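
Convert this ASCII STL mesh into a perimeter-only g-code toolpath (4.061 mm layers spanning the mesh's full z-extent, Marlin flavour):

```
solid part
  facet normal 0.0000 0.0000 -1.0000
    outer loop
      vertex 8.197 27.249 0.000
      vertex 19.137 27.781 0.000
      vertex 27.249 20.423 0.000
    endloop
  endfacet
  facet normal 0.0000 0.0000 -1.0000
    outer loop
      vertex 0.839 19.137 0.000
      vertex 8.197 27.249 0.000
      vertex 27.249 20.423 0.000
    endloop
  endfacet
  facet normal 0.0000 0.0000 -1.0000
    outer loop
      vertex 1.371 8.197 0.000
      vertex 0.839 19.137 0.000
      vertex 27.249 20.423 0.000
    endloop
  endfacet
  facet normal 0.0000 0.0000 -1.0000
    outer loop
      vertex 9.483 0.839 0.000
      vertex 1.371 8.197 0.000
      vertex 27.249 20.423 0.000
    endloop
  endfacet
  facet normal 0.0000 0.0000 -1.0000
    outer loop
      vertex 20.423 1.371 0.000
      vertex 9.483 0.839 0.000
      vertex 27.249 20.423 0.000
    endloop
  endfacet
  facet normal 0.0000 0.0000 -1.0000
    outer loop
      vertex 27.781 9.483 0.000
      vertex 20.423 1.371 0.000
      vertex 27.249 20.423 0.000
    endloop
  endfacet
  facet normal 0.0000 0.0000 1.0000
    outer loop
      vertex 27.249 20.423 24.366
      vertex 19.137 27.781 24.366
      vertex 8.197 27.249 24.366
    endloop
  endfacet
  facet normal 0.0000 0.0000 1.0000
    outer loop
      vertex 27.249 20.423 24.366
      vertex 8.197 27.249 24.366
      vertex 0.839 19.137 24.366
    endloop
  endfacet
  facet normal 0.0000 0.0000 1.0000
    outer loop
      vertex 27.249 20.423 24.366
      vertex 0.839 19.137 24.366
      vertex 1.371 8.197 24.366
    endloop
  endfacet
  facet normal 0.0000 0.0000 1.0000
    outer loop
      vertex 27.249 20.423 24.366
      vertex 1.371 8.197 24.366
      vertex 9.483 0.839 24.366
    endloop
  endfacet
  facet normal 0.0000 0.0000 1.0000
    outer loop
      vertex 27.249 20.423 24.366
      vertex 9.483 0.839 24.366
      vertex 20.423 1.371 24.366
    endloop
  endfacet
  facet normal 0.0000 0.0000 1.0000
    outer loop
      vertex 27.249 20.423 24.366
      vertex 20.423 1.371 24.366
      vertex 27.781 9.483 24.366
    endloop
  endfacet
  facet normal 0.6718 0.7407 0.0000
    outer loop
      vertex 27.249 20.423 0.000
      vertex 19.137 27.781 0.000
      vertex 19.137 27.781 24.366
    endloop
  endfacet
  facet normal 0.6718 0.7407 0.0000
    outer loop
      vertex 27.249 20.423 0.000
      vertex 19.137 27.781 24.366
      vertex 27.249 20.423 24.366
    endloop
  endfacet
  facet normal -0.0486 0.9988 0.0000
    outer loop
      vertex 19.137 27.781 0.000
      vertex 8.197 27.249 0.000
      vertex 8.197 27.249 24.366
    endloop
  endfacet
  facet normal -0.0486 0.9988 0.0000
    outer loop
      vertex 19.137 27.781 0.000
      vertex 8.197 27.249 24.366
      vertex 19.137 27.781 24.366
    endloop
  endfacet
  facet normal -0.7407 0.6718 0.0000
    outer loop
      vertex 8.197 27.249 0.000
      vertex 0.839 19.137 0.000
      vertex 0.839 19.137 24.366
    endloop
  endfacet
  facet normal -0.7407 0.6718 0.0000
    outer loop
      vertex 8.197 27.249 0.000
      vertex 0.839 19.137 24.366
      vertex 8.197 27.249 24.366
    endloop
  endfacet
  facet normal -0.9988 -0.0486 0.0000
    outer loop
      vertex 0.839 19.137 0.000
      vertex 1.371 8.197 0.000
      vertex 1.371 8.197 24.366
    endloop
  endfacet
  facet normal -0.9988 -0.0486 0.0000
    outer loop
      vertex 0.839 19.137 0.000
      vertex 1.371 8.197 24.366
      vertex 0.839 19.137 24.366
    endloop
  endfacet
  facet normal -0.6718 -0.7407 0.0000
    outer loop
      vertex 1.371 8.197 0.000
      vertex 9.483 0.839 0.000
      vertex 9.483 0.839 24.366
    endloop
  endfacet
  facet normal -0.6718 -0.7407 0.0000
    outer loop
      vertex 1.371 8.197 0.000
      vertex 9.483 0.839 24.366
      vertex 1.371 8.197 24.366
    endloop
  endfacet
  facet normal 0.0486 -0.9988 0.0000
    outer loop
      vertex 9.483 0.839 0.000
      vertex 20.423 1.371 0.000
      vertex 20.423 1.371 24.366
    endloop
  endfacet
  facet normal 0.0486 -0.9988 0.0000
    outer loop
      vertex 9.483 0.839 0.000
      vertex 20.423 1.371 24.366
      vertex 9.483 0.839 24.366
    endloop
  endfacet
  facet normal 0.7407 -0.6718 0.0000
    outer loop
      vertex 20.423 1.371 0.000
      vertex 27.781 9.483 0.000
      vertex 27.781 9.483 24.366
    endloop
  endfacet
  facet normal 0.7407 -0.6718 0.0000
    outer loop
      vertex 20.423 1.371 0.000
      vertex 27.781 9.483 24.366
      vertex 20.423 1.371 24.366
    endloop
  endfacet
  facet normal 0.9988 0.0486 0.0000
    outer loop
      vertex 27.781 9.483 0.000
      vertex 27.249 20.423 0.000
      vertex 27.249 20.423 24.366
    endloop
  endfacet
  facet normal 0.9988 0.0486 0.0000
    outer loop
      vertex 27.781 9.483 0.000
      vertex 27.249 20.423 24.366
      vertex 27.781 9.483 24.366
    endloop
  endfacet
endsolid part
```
; perimeter-only toolpath
G21 ; units = mm
G90 ; absolute positioning
G28 ; home
; layer 1
G0 Z4.061
G0 X27.249 Y20.423
G1 X19.137 Y27.781
G1 X8.197 Y27.249
G1 X0.839 Y19.137
G1 X1.371 Y8.197
G1 X9.483 Y0.839
G1 X20.423 Y1.371
G1 X27.781 Y9.483
G1 X27.249 Y20.423
; layer 2
G0 Z8.122
G0 X27.249 Y20.423
G1 X19.137 Y27.781
G1 X8.197 Y27.249
G1 X0.839 Y19.137
G1 X1.371 Y8.197
G1 X9.483 Y0.839
G1 X20.423 Y1.371
G1 X27.781 Y9.483
G1 X27.249 Y20.423
; layer 3
G0 Z12.183
G0 X27.249 Y20.423
G1 X19.137 Y27.781
G1 X8.197 Y27.249
G1 X0.839 Y19.137
G1 X1.371 Y8.197
G1 X9.483 Y0.839
G1 X20.423 Y1.371
G1 X27.781 Y9.483
G1 X27.249 Y20.423
; layer 4
G0 Z16.244
G0 X27.249 Y20.423
G1 X19.137 Y27.781
G1 X8.197 Y27.249
G1 X0.839 Y19.137
G1 X1.371 Y8.197
G1 X9.483 Y0.839
G1 X20.423 Y1.371
G1 X27.781 Y9.483
G1 X27.249 Y20.423
; layer 5
G0 Z20.305
G0 X27.249 Y20.423
G1 X19.137 Y27.781
G1 X8.197 Y27.249
G1 X0.839 Y19.137
G1 X1.371 Y8.197
G1 X9.483 Y0.839
G1 X20.423 Y1.371
G1 X27.781 Y9.483
G1 X27.249 Y20.423
; layer 6
G0 Z24.366
G0 X27.249 Y20.423
G1 X19.137 Y27.781
G1 X8.197 Y27.249
G1 X0.839 Y19.137
G1 X1.371 Y8.197
G1 X9.483 Y0.839
G1 X20.423 Y1.371
G1 X27.781 Y9.483
G1 X27.249 Y20.423
M2 ; end

The solid is a regular 8-sided prism (a cylinder approximated with 8 flat sides), circumscribed radius ≈ 14.3 mm, height ≈ 24.4 mm. Slicing at Δz = 4.061 mm — 6 equal slices spanning the solid's height, so layer i sits at z = i·h/6 — gives 6 non-empty perimeters. Each is a 8-segment closed polygon; G0 lifts to the layer z and rapids to the start vertex, then G1 traces the edges.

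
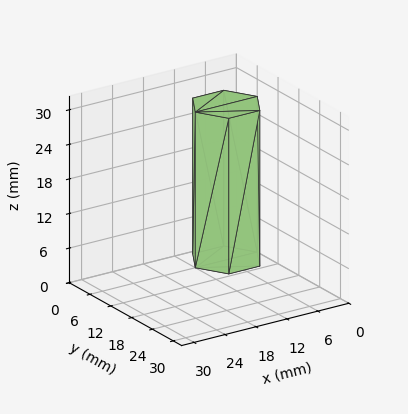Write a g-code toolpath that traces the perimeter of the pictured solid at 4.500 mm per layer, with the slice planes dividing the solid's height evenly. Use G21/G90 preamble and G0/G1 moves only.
Reading the render: the shape is a regular 6-sided prism (a cylinder approximated with 6 flat sides), circumscribed radius ≈ 6 mm, height ≈ 27 mm (dimensions read to the nearest mm from the axis ticks). For the g-code, the solid's height is divided into equal slices at the stated Δz and each level perimeter traced with G1 moves after a G0 lift.

; perimeter-only toolpath
G21 ; units = mm
G90 ; absolute positioning
G28 ; home
; layer 1
G0 Z4.500
G0 X12.000 Y6.000
G1 X9.000 Y11.196
G1 X3.000 Y11.196
G1 X0.000 Y6.000
G1 X3.000 Y0.804
G1 X9.000 Y0.804
G1 X12.000 Y6.000
; layer 2
G0 Z9.000
G0 X12.000 Y6.000
G1 X9.000 Y11.196
G1 X3.000 Y11.196
G1 X0.000 Y6.000
G1 X3.000 Y0.804
G1 X9.000 Y0.804
G1 X12.000 Y6.000
; layer 3
G0 Z13.500
G0 X12.000 Y6.000
G1 X9.000 Y11.196
G1 X3.000 Y11.196
G1 X0.000 Y6.000
G1 X3.000 Y0.804
G1 X9.000 Y0.804
G1 X12.000 Y6.000
; layer 4
G0 Z18.000
G0 X12.000 Y6.000
G1 X9.000 Y11.196
G1 X3.000 Y11.196
G1 X0.000 Y6.000
G1 X3.000 Y0.804
G1 X9.000 Y0.804
G1 X12.000 Y6.000
; layer 5
G0 Z22.500
G0 X12.000 Y6.000
G1 X9.000 Y11.196
G1 X3.000 Y11.196
G1 X0.000 Y6.000
G1 X3.000 Y0.804
G1 X9.000 Y0.804
G1 X12.000 Y6.000
; layer 6
G0 Z27.000
G0 X12.000 Y6.000
G1 X9.000 Y11.196
G1 X3.000 Y11.196
G1 X0.000 Y6.000
G1 X3.000 Y0.804
G1 X9.000 Y0.804
G1 X12.000 Y6.000
M2 ; end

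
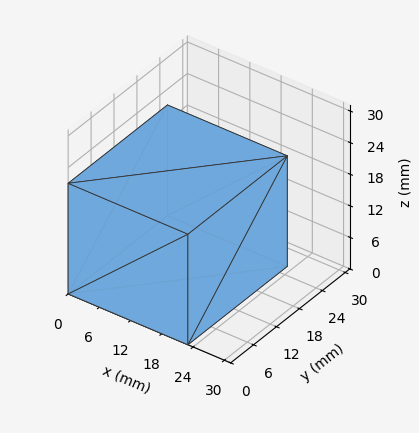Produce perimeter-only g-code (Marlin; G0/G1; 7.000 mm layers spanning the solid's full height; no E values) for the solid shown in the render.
Reading the render: the shape is a rectangular box, roughly 23 × 26 mm footprint and 21 mm tall (dimensions read to the nearest mm from the axis ticks). For the g-code, the solid's height is divided into equal slices at the stated Δz and each level perimeter traced with G1 moves after a G0 lift.

; perimeter-only toolpath
G21 ; units = mm
G90 ; absolute positioning
G28 ; home
; layer 1
G0 Z7.000
G0 X0.000 Y0.000
G1 X23.000 Y0.000
G1 X23.000 Y26.000
G1 X0.000 Y26.000
G1 X0.000 Y0.000
; layer 2
G0 Z14.000
G0 X0.000 Y0.000
G1 X23.000 Y0.000
G1 X23.000 Y26.000
G1 X0.000 Y26.000
G1 X0.000 Y0.000
; layer 3
G0 Z21.000
G0 X0.000 Y0.000
G1 X23.000 Y0.000
G1 X23.000 Y26.000
G1 X0.000 Y26.000
G1 X0.000 Y0.000
M2 ; end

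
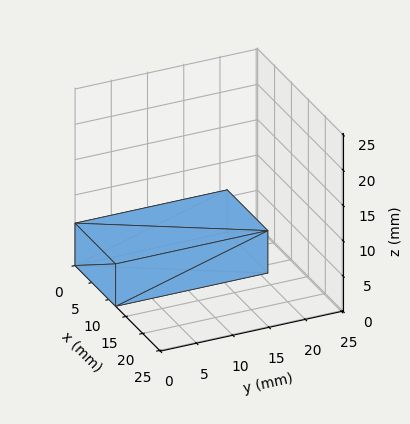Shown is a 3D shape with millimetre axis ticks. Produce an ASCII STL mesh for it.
Reading the render: the shape is a rectangular box, roughly 12 × 21 mm footprint and 6 mm tall (dimensions read to the nearest mm from the axis ticks). For the STL, each face is triangulated and given an outward normal.

solid part
  facet normal 0.0000 0.0000 -1.0000
    outer loop
      vertex 12.0 21.0 0.0
      vertex 12.0 0.0 0.0
      vertex 0.0 0.0 0.0
    endloop
  endfacet
  facet normal 0.0000 0.0000 -1.0000
    outer loop
      vertex 0.0 21.0 0.0
      vertex 12.0 21.0 0.0
      vertex 0.0 0.0 0.0
    endloop
  endfacet
  facet normal 0.0000 0.0000 1.0000
    outer loop
      vertex 0.0 0.0 6.0
      vertex 12.0 0.0 6.0
      vertex 12.0 21.0 6.0
    endloop
  endfacet
  facet normal 0.0000 0.0000 1.0000
    outer loop
      vertex 0.0 0.0 6.0
      vertex 12.0 21.0 6.0
      vertex 0.0 21.0 6.0
    endloop
  endfacet
  facet normal 0.0000 -1.0000 0.0000
    outer loop
      vertex 0.0 0.0 0.0
      vertex 12.0 0.0 0.0
      vertex 12.0 0.0 6.0
    endloop
  endfacet
  facet normal 0.0000 -1.0000 0.0000
    outer loop
      vertex 0.0 0.0 0.0
      vertex 12.0 0.0 6.0
      vertex 0.0 0.0 6.0
    endloop
  endfacet
  facet normal 0.0000 1.0000 0.0000
    outer loop
      vertex 12.0 21.0 6.0
      vertex 12.0 21.0 0.0
      vertex 0.0 21.0 0.0
    endloop
  endfacet
  facet normal 0.0000 1.0000 0.0000
    outer loop
      vertex 0.0 21.0 6.0
      vertex 12.0 21.0 6.0
      vertex 0.0 21.0 0.0
    endloop
  endfacet
  facet normal -1.0000 0.0000 0.0000
    outer loop
      vertex 0.0 21.0 6.0
      vertex 0.0 21.0 0.0
      vertex 0.0 0.0 0.0
    endloop
  endfacet
  facet normal -1.0000 0.0000 0.0000
    outer loop
      vertex 0.0 0.0 6.0
      vertex 0.0 21.0 6.0
      vertex 0.0 0.0 0.0
    endloop
  endfacet
  facet normal 1.0000 0.0000 0.0000
    outer loop
      vertex 12.0 0.0 0.0
      vertex 12.0 21.0 0.0
      vertex 12.0 21.0 6.0
    endloop
  endfacet
  facet normal 1.0000 0.0000 0.0000
    outer loop
      vertex 12.0 0.0 0.0
      vertex 12.0 21.0 6.0
      vertex 12.0 0.0 6.0
    endloop
  endfacet
endsolid part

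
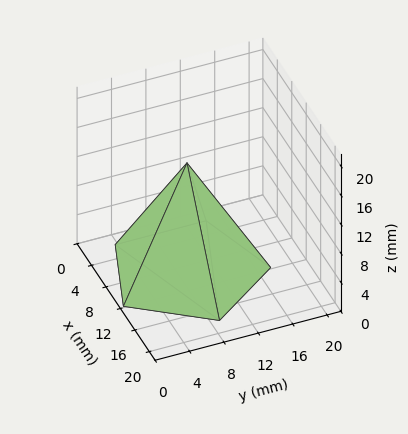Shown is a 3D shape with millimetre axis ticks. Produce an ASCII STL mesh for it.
Reading the render: the shape is a regular 5-sided pyramid, base circumscribed radius ≈ 9 mm, apex at z ≈ 15 mm (dimensions read to the nearest mm from the axis ticks). For the STL, each face is triangulated and given an outward normal.

solid part
  facet normal 0.0000 0.0000 -1.0000
    outer loop
      vertex 1.72 14.29 0.00
      vertex 11.78 17.56 0.00
      vertex 18.00 9.00 0.00
    endloop
  endfacet
  facet normal 0.0000 0.0000 -1.0000
    outer loop
      vertex 1.72 3.71 0.00
      vertex 1.72 14.29 0.00
      vertex 18.00 9.00 0.00
    endloop
  endfacet
  facet normal 0.0000 0.0000 -1.0000
    outer loop
      vertex 11.78 0.44 0.00
      vertex 1.72 3.71 0.00
      vertex 18.00 9.00 0.00
    endloop
  endfacet
  facet normal 0.7278 0.5288 0.4367
    outer loop
      vertex 18.00 9.00 0.00
      vertex 11.78 17.56 0.00
      vertex 9.00 9.00 15.00
    endloop
  endfacet
  facet normal -0.2781 0.8555 0.4367
    outer loop
      vertex 11.78 17.56 0.00
      vertex 1.72 14.29 0.00
      vertex 9.00 9.00 15.00
    endloop
  endfacet
  facet normal -0.8996 0.0000 0.4366
    outer loop
      vertex 1.72 14.29 0.00
      vertex 1.72 3.71 0.00
      vertex 9.00 9.00 15.00
    endloop
  endfacet
  facet normal -0.2781 -0.8555 0.4367
    outer loop
      vertex 1.72 3.71 0.00
      vertex 11.78 0.44 0.00
      vertex 9.00 9.00 15.00
    endloop
  endfacet
  facet normal 0.7278 -0.5288 0.4367
    outer loop
      vertex 11.78 0.44 0.00
      vertex 18.00 9.00 0.00
      vertex 9.00 9.00 15.00
    endloop
  endfacet
endsolid part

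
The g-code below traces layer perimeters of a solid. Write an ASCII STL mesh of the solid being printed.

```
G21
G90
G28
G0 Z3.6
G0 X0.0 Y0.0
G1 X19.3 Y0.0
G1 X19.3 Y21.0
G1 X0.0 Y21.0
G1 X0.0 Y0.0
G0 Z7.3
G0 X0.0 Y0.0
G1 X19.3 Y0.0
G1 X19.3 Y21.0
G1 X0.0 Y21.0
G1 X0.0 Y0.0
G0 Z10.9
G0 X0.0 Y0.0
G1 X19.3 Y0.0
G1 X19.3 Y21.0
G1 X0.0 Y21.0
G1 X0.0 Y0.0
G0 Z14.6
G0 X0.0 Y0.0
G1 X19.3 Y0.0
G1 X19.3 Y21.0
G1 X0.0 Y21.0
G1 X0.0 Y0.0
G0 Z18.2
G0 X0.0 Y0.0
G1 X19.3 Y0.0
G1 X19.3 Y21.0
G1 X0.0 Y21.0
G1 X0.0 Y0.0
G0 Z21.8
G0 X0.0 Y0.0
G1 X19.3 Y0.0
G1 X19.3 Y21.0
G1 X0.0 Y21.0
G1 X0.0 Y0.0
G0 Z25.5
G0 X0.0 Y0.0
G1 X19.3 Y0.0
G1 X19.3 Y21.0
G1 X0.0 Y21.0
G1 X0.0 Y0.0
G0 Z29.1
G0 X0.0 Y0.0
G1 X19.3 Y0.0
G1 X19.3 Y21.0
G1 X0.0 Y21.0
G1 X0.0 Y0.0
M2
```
solid part
  facet normal 0.0000 0.0000 -1.0000
    outer loop
      vertex 19.3 21.0 0.0
      vertex 19.3 0.0 0.0
      vertex 0.0 0.0 0.0
    endloop
  endfacet
  facet normal 0.0000 0.0000 -1.0000
    outer loop
      vertex 0.0 21.0 0.0
      vertex 19.3 21.0 0.0
      vertex 0.0 0.0 0.0
    endloop
  endfacet
  facet normal 0.0000 0.0000 1.0000
    outer loop
      vertex 0.0 0.0 29.1
      vertex 19.3 0.0 29.1
      vertex 19.3 21.0 29.1
    endloop
  endfacet
  facet normal 0.0000 0.0000 1.0000
    outer loop
      vertex 0.0 0.0 29.1
      vertex 19.3 21.0 29.1
      vertex 0.0 21.0 29.1
    endloop
  endfacet
  facet normal 0.0000 -1.0000 0.0000
    outer loop
      vertex 0.0 0.0 0.0
      vertex 19.3 0.0 0.0
      vertex 19.3 0.0 29.1
    endloop
  endfacet
  facet normal 0.0000 -1.0000 0.0000
    outer loop
      vertex 0.0 0.0 0.0
      vertex 19.3 0.0 29.1
      vertex 0.0 0.0 29.1
    endloop
  endfacet
  facet normal 0.0000 1.0000 0.0000
    outer loop
      vertex 19.3 21.0 29.1
      vertex 19.3 21.0 0.0
      vertex 0.0 21.0 0.0
    endloop
  endfacet
  facet normal 0.0000 1.0000 0.0000
    outer loop
      vertex 0.0 21.0 29.1
      vertex 19.3 21.0 29.1
      vertex 0.0 21.0 0.0
    endloop
  endfacet
  facet normal -1.0000 0.0000 0.0000
    outer loop
      vertex 0.0 21.0 29.1
      vertex 0.0 21.0 0.0
      vertex 0.0 0.0 0.0
    endloop
  endfacet
  facet normal -1.0000 0.0000 0.0000
    outer loop
      vertex 0.0 0.0 29.1
      vertex 0.0 21.0 29.1
      vertex 0.0 0.0 0.0
    endloop
  endfacet
  facet normal 1.0000 0.0000 0.0000
    outer loop
      vertex 19.3 0.0 0.0
      vertex 19.3 21.0 0.0
      vertex 19.3 21.0 29.1
    endloop
  endfacet
  facet normal 1.0000 0.0000 0.0000
    outer loop
      vertex 19.3 0.0 0.0
      vertex 19.3 21.0 29.1
      vertex 19.3 0.0 29.1
    endloop
  endfacet
endsolid part

The G0 Z moves step by Δz≈3.6 mm. Every layer's G1 loop is the same polygon, so the solid is a straight extrusion of it from z=0 to z≈29.1. Closing with flat bottom and top caps and triangulating gives 12 facets — a rectangular box, roughly 19.3 × 21 mm footprint and 29.1 mm tall.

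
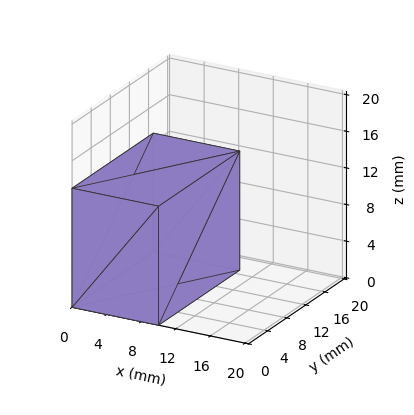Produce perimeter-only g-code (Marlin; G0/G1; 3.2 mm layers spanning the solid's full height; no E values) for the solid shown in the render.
Reading the render: the shape is a rectangular box, roughly 10 × 17 mm footprint and 13 mm tall (dimensions read to the nearest mm from the axis ticks). For the g-code, the solid's height is divided into equal slices at the stated Δz and each level perimeter traced with G1 moves after a G0 lift.

; perimeter-only toolpath
G21 ; units = mm
G90 ; absolute positioning
G28 ; home
; layer 1
G0 Z3.2
G0 X0.0 Y0.0
G1 X10.0 Y0.0
G1 X10.0 Y17.0
G1 X0.0 Y17.0
G1 X0.0 Y0.0
; layer 2
G0 Z6.5
G0 X0.0 Y0.0
G1 X10.0 Y0.0
G1 X10.0 Y17.0
G1 X0.0 Y17.0
G1 X0.0 Y0.0
; layer 3
G0 Z9.8
G0 X0.0 Y0.0
G1 X10.0 Y0.0
G1 X10.0 Y17.0
G1 X0.0 Y17.0
G1 X0.0 Y0.0
; layer 4
G0 Z13.0
G0 X0.0 Y0.0
G1 X10.0 Y0.0
G1 X10.0 Y17.0
G1 X0.0 Y17.0
G1 X0.0 Y0.0
M2 ; end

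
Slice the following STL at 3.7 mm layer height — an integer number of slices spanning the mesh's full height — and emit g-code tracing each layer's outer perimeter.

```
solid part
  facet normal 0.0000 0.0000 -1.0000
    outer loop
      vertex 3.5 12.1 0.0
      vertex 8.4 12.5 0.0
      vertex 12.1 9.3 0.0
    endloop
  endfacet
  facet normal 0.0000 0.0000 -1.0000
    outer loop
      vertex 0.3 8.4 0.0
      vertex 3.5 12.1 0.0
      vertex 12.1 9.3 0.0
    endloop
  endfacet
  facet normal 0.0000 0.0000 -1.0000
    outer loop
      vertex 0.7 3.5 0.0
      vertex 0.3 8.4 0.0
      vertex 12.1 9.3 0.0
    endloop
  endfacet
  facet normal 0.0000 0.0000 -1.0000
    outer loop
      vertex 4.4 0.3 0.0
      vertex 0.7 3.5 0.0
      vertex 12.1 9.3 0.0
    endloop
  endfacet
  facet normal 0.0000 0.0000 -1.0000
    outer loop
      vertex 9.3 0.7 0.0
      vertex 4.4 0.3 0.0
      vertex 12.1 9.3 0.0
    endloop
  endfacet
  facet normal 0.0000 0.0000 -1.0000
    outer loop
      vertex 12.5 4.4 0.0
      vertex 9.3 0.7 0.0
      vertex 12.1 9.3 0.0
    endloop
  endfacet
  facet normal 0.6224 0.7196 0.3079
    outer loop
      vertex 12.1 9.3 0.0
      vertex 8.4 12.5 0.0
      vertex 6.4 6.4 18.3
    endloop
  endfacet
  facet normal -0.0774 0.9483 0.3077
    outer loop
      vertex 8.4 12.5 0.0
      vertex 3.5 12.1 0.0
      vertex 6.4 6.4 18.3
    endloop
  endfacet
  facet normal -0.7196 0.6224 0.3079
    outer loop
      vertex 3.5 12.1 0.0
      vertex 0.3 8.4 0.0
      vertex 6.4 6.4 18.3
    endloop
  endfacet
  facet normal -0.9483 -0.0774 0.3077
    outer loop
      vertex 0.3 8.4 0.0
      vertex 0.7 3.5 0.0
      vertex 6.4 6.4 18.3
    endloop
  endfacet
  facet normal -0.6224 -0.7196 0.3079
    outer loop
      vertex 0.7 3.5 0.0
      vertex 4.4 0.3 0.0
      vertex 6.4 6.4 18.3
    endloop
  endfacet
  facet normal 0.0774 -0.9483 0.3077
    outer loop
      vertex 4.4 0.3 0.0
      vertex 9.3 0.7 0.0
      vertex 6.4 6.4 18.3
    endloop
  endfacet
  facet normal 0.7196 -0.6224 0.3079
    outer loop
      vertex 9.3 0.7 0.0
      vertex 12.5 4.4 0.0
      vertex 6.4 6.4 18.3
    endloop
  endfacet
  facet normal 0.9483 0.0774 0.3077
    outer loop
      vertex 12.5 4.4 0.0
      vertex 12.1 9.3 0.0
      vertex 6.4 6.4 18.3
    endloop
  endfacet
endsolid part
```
; perimeter-only toolpath
G21 ; units = mm
G90 ; absolute positioning
G28 ; home
; layer 1
G0 Z3.7
G0 X11.0 Y8.7
G1 X8.0 Y11.3
G1 X4.1 Y11.0
G1 X1.5 Y8.0
G1 X1.8 Y4.1
G1 X4.8 Y1.5
G1 X8.7 Y1.8
G1 X11.3 Y4.8
G1 X11.0 Y8.7
; layer 2
G0 Z7.3
G0 X9.8 Y8.1
G1 X7.6 Y10.1
G1 X4.7 Y9.8
G1 X2.7 Y7.6
G1 X3.0 Y4.7
G1 X5.2 Y2.7
G1 X8.1 Y3.0
G1 X10.1 Y5.2
G1 X9.8 Y8.1
; layer 3
G0 Z11.0
G0 X8.7 Y7.6
G1 X7.2 Y8.8
G1 X5.2 Y8.7
G1 X4.0 Y7.2
G1 X4.1 Y5.2
G1 X5.6 Y4.0
G1 X7.6 Y4.1
G1 X8.8 Y5.6
G1 X8.7 Y7.6
; layer 4
G0 Z14.6
G0 X7.5 Y7.0
G1 X6.8 Y7.6
G1 X5.8 Y7.5
G1 X5.2 Y6.8
G1 X5.3 Y5.8
G1 X6.0 Y5.2
G1 X7.0 Y5.3
G1 X7.6 Y6.0
G1 X7.5 Y7.0
M2 ; end

The solid is a regular 8-sided pyramid, base circumscribed radius ≈ 6.4 mm, apex at z ≈ 18.3 mm. Slicing at Δz = 3.7 mm — 5 equal slices spanning the solid's height, so layer i sits at z = i·h/5 — gives 4 non-empty perimeters. Each is a 8-segment closed polygon; G0 lifts to the layer z and rapids to the start vertex, then G1 traces the edges. The cross-section shrinks linearly with z (the slice at the apex is degenerate and omitted).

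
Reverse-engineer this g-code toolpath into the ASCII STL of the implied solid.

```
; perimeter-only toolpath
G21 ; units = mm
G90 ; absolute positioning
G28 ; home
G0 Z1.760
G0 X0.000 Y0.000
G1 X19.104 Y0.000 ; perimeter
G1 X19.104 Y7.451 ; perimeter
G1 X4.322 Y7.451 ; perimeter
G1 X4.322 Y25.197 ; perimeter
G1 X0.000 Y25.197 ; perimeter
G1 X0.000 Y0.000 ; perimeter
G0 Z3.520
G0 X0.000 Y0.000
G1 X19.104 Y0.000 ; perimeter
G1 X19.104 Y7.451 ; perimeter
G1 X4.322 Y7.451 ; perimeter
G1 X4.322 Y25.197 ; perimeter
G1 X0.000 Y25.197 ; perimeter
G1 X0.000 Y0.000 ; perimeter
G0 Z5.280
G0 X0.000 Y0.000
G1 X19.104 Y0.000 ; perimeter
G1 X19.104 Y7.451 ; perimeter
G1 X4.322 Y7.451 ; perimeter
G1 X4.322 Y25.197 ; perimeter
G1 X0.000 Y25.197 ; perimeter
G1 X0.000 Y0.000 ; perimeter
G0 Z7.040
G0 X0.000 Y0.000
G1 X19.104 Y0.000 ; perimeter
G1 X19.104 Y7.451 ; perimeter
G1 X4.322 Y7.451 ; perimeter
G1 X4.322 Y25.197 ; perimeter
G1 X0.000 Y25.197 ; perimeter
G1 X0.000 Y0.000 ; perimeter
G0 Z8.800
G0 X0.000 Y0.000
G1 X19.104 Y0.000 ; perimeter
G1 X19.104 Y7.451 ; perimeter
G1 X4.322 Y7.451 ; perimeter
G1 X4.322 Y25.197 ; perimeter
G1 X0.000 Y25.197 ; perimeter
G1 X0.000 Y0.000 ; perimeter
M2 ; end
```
solid part
  facet normal 0.0000 0.0000 -1.0000
    outer loop
      vertex 19.104 7.451 0.000
      vertex 19.104 0.000 0.000
      vertex 0.000 0.000 0.000
    endloop
  endfacet
  facet normal 0.0000 0.0000 -1.0000
    outer loop
      vertex 4.322 7.451 0.000
      vertex 19.104 7.451 0.000
      vertex 0.000 0.000 0.000
    endloop
  endfacet
  facet normal 0.0000 0.0000 -1.0000
    outer loop
      vertex 4.322 25.197 0.000
      vertex 4.322 7.451 0.000
      vertex 0.000 0.000 0.000
    endloop
  endfacet
  facet normal 0.0000 0.0000 -1.0000
    outer loop
      vertex 0.000 25.197 0.000
      vertex 4.322 25.197 0.000
      vertex 0.000 0.000 0.000
    endloop
  endfacet
  facet normal 0.0000 0.0000 1.0000
    outer loop
      vertex 0.000 0.000 8.800
      vertex 19.104 0.000 8.800
      vertex 19.104 7.451 8.800
    endloop
  endfacet
  facet normal 0.0000 0.0000 1.0000
    outer loop
      vertex 0.000 0.000 8.800
      vertex 19.104 7.451 8.800
      vertex 4.322 7.451 8.800
    endloop
  endfacet
  facet normal 0.0000 0.0000 1.0000
    outer loop
      vertex 0.000 0.000 8.800
      vertex 4.322 7.451 8.800
      vertex 4.322 25.197 8.800
    endloop
  endfacet
  facet normal 0.0000 0.0000 1.0000
    outer loop
      vertex 0.000 0.000 8.800
      vertex 4.322 25.197 8.800
      vertex 0.000 25.197 8.800
    endloop
  endfacet
  facet normal 0.0000 -1.0000 0.0000
    outer loop
      vertex 0.000 0.000 0.000
      vertex 19.104 0.000 0.000
      vertex 19.104 0.000 8.800
    endloop
  endfacet
  facet normal 0.0000 -1.0000 0.0000
    outer loop
      vertex 0.000 0.000 0.000
      vertex 19.104 0.000 8.800
      vertex 0.000 0.000 8.800
    endloop
  endfacet
  facet normal 1.0000 0.0000 0.0000
    outer loop
      vertex 19.104 0.000 0.000
      vertex 19.104 7.451 0.000
      vertex 19.104 7.451 8.800
    endloop
  endfacet
  facet normal 1.0000 0.0000 0.0000
    outer loop
      vertex 19.104 0.000 0.000
      vertex 19.104 7.451 8.800
      vertex 19.104 0.000 8.800
    endloop
  endfacet
  facet normal 0.0000 1.0000 0.0000
    outer loop
      vertex 19.104 7.451 0.000
      vertex 4.322 7.451 0.000
      vertex 4.322 7.451 8.800
    endloop
  endfacet
  facet normal 0.0000 1.0000 0.0000
    outer loop
      vertex 19.104 7.451 0.000
      vertex 4.322 7.451 8.800
      vertex 19.104 7.451 8.800
    endloop
  endfacet
  facet normal 1.0000 0.0000 0.0000
    outer loop
      vertex 4.322 7.451 0.000
      vertex 4.322 25.197 0.000
      vertex 4.322 25.197 8.800
    endloop
  endfacet
  facet normal 1.0000 0.0000 0.0000
    outer loop
      vertex 4.322 7.451 0.000
      vertex 4.322 25.197 8.800
      vertex 4.322 7.451 8.800
    endloop
  endfacet
  facet normal 0.0000 1.0000 0.0000
    outer loop
      vertex 4.322 25.197 0.000
      vertex 0.000 25.197 0.000
      vertex 0.000 25.197 8.800
    endloop
  endfacet
  facet normal 0.0000 1.0000 0.0000
    outer loop
      vertex 4.322 25.197 0.000
      vertex 0.000 25.197 8.800
      vertex 4.322 25.197 8.800
    endloop
  endfacet
  facet normal -1.0000 0.0000 0.0000
    outer loop
      vertex 0.000 25.197 0.000
      vertex 0.000 0.000 0.000
      vertex 0.000 0.000 8.800
    endloop
  endfacet
  facet normal -1.0000 0.0000 0.0000
    outer loop
      vertex 0.000 25.197 0.000
      vertex 0.000 0.000 8.800
      vertex 0.000 25.197 8.800
    endloop
  endfacet
endsolid part

The G0 Z moves step by Δz≈1.760 mm. Every layer's G1 loop is the same polygon, so the solid is a straight extrusion of it from z=0 to z≈8.8. Closing with flat bottom and top caps and triangulating gives 20 facets — an L-shaped prism: outer 19.1 × 25.2 mm, arm thicknesses ≈ 7.45 mm (horizontal) and 4.32 mm (vertical), extruded 8.8 mm in z.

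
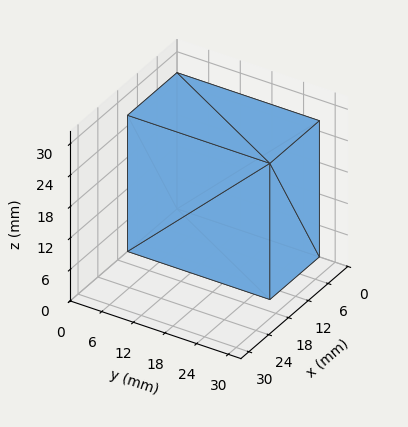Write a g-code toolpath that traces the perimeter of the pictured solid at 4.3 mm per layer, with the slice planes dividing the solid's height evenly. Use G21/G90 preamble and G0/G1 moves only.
Reading the render: the shape is a rectangular box, roughly 15 × 27 mm footprint and 26 mm tall (dimensions read to the nearest mm from the axis ticks). For the g-code, the solid's height is divided into equal slices at the stated Δz and each level perimeter traced with G1 moves after a G0 lift.

; perimeter-only toolpath
G21 ; units = mm
G90 ; absolute positioning
G28 ; home
; layer 1
G0 Z4.3
G0 X0.0 Y0.0
G1 X15.0 Y0.0
G1 X15.0 Y27.0
G1 X0.0 Y27.0
G1 X0.0 Y0.0
; layer 2
G0 Z8.7
G0 X0.0 Y0.0
G1 X15.0 Y0.0
G1 X15.0 Y27.0
G1 X0.0 Y27.0
G1 X0.0 Y0.0
; layer 3
G0 Z13.0
G0 X0.0 Y0.0
G1 X15.0 Y0.0
G1 X15.0 Y27.0
G1 X0.0 Y27.0
G1 X0.0 Y0.0
; layer 4
G0 Z17.3
G0 X0.0 Y0.0
G1 X15.0 Y0.0
G1 X15.0 Y27.0
G1 X0.0 Y27.0
G1 X0.0 Y0.0
; layer 5
G0 Z21.7
G0 X0.0 Y0.0
G1 X15.0 Y0.0
G1 X15.0 Y27.0
G1 X0.0 Y27.0
G1 X0.0 Y0.0
; layer 6
G0 Z26.0
G0 X0.0 Y0.0
G1 X15.0 Y0.0
G1 X15.0 Y27.0
G1 X0.0 Y27.0
G1 X0.0 Y0.0
M2 ; end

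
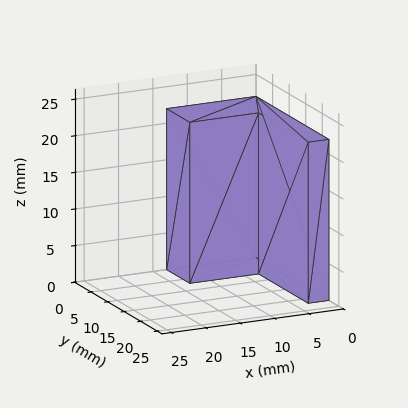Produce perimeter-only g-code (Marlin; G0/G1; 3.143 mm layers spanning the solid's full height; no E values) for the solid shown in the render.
Reading the render: the shape is an L-shaped prism: outer 13 × 22 mm, arm thicknesses ≈ 7 mm (horizontal) and 3 mm (vertical), extruded 22 mm in z (dimensions read to the nearest mm from the axis ticks). For the g-code, the solid's height is divided into equal slices at the stated Δz and each level perimeter traced with G1 moves after a G0 lift.

; perimeter-only toolpath
G21 ; units = mm
G90 ; absolute positioning
G28 ; home
; layer 1
G0 Z3.143
G0 X0.000 Y0.000
G1 X13.000 Y0.000
G1 X13.000 Y7.000
G1 X3.000 Y7.000
G1 X3.000 Y22.000
G1 X0.000 Y22.000
G1 X0.000 Y0.000
; layer 2
G0 Z6.286
G0 X0.000 Y0.000
G1 X13.000 Y0.000
G1 X13.000 Y7.000
G1 X3.000 Y7.000
G1 X3.000 Y22.000
G1 X0.000 Y22.000
G1 X0.000 Y0.000
; layer 3
G0 Z9.429
G0 X0.000 Y0.000
G1 X13.000 Y0.000
G1 X13.000 Y7.000
G1 X3.000 Y7.000
G1 X3.000 Y22.000
G1 X0.000 Y22.000
G1 X0.000 Y0.000
; layer 4
G0 Z12.571
G0 X0.000 Y0.000
G1 X13.000 Y0.000
G1 X13.000 Y7.000
G1 X3.000 Y7.000
G1 X3.000 Y22.000
G1 X0.000 Y22.000
G1 X0.000 Y0.000
; layer 5
G0 Z15.714
G0 X0.000 Y0.000
G1 X13.000 Y0.000
G1 X13.000 Y7.000
G1 X3.000 Y7.000
G1 X3.000 Y22.000
G1 X0.000 Y22.000
G1 X0.000 Y0.000
; layer 6
G0 Z18.857
G0 X0.000 Y0.000
G1 X13.000 Y0.000
G1 X13.000 Y7.000
G1 X3.000 Y7.000
G1 X3.000 Y22.000
G1 X0.000 Y22.000
G1 X0.000 Y0.000
; layer 7
G0 Z22.000
G0 X0.000 Y0.000
G1 X13.000 Y0.000
G1 X13.000 Y7.000
G1 X3.000 Y7.000
G1 X3.000 Y22.000
G1 X0.000 Y22.000
G1 X0.000 Y0.000
M2 ; end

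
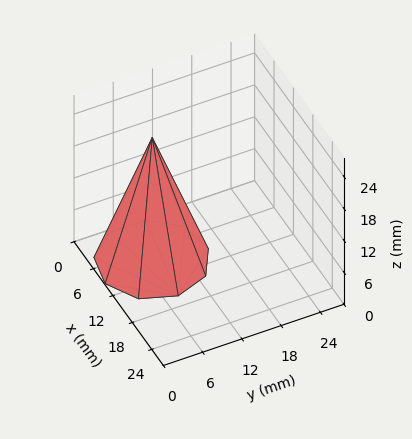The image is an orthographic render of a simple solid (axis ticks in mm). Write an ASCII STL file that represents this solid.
Reading the render: the shape is a regular 9-sided pyramid, base circumscribed radius ≈ 8 mm, apex at z ≈ 23 mm (dimensions read to the nearest mm from the axis ticks). For the STL, each face is triangulated and given an outward normal.

solid part
  facet normal 0.0000 0.0000 -1.0000
    outer loop
      vertex 9.39 15.88 0.00
      vertex 14.13 13.14 0.00
      vertex 16.00 8.00 0.00
    endloop
  endfacet
  facet normal 0.0000 0.0000 -1.0000
    outer loop
      vertex 4.00 14.93 0.00
      vertex 9.39 15.88 0.00
      vertex 16.00 8.00 0.00
    endloop
  endfacet
  facet normal 0.0000 0.0000 -1.0000
    outer loop
      vertex 0.48 10.74 0.00
      vertex 4.00 14.93 0.00
      vertex 16.00 8.00 0.00
    endloop
  endfacet
  facet normal 0.0000 0.0000 -1.0000
    outer loop
      vertex 0.48 5.26 0.00
      vertex 0.48 10.74 0.00
      vertex 16.00 8.00 0.00
    endloop
  endfacet
  facet normal 0.0000 0.0000 -1.0000
    outer loop
      vertex 4.00 1.07 0.00
      vertex 0.48 5.26 0.00
      vertex 16.00 8.00 0.00
    endloop
  endfacet
  facet normal 0.0000 0.0000 -1.0000
    outer loop
      vertex 9.39 0.12 0.00
      vertex 4.00 1.07 0.00
      vertex 16.00 8.00 0.00
    endloop
  endfacet
  facet normal 0.0000 0.0000 -1.0000
    outer loop
      vertex 14.13 2.86 0.00
      vertex 9.39 0.12 0.00
      vertex 16.00 8.00 0.00
    endloop
  endfacet
  facet normal 0.8932 0.3250 0.3107
    outer loop
      vertex 16.00 8.00 0.00
      vertex 14.13 13.14 0.00
      vertex 8.00 8.00 23.00
    endloop
  endfacet
  facet normal 0.4757 0.8229 0.3107
    outer loop
      vertex 14.13 13.14 0.00
      vertex 9.39 15.88 0.00
      vertex 8.00 8.00 23.00
    endloop
  endfacet
  facet normal -0.1650 0.9361 0.3107
    outer loop
      vertex 9.39 15.88 0.00
      vertex 4.00 14.93 0.00
      vertex 8.00 8.00 23.00
    endloop
  endfacet
  facet normal -0.7278 0.6114 0.3108
    outer loop
      vertex 4.00 14.93 0.00
      vertex 0.48 10.74 0.00
      vertex 8.00 8.00 23.00
    endloop
  endfacet
  facet normal -0.9505 0.0000 0.3108
    outer loop
      vertex 0.48 10.74 0.00
      vertex 0.48 5.26 0.00
      vertex 8.00 8.00 23.00
    endloop
  endfacet
  facet normal -0.7278 -0.6114 0.3108
    outer loop
      vertex 0.48 5.26 0.00
      vertex 4.00 1.07 0.00
      vertex 8.00 8.00 23.00
    endloop
  endfacet
  facet normal -0.1650 -0.9361 0.3107
    outer loop
      vertex 4.00 1.07 0.00
      vertex 9.39 0.12 0.00
      vertex 8.00 8.00 23.00
    endloop
  endfacet
  facet normal 0.4757 -0.8229 0.3107
    outer loop
      vertex 9.39 0.12 0.00
      vertex 14.13 2.86 0.00
      vertex 8.00 8.00 23.00
    endloop
  endfacet
  facet normal 0.8932 -0.3250 0.3107
    outer loop
      vertex 14.13 2.86 0.00
      vertex 16.00 8.00 0.00
      vertex 8.00 8.00 23.00
    endloop
  endfacet
endsolid part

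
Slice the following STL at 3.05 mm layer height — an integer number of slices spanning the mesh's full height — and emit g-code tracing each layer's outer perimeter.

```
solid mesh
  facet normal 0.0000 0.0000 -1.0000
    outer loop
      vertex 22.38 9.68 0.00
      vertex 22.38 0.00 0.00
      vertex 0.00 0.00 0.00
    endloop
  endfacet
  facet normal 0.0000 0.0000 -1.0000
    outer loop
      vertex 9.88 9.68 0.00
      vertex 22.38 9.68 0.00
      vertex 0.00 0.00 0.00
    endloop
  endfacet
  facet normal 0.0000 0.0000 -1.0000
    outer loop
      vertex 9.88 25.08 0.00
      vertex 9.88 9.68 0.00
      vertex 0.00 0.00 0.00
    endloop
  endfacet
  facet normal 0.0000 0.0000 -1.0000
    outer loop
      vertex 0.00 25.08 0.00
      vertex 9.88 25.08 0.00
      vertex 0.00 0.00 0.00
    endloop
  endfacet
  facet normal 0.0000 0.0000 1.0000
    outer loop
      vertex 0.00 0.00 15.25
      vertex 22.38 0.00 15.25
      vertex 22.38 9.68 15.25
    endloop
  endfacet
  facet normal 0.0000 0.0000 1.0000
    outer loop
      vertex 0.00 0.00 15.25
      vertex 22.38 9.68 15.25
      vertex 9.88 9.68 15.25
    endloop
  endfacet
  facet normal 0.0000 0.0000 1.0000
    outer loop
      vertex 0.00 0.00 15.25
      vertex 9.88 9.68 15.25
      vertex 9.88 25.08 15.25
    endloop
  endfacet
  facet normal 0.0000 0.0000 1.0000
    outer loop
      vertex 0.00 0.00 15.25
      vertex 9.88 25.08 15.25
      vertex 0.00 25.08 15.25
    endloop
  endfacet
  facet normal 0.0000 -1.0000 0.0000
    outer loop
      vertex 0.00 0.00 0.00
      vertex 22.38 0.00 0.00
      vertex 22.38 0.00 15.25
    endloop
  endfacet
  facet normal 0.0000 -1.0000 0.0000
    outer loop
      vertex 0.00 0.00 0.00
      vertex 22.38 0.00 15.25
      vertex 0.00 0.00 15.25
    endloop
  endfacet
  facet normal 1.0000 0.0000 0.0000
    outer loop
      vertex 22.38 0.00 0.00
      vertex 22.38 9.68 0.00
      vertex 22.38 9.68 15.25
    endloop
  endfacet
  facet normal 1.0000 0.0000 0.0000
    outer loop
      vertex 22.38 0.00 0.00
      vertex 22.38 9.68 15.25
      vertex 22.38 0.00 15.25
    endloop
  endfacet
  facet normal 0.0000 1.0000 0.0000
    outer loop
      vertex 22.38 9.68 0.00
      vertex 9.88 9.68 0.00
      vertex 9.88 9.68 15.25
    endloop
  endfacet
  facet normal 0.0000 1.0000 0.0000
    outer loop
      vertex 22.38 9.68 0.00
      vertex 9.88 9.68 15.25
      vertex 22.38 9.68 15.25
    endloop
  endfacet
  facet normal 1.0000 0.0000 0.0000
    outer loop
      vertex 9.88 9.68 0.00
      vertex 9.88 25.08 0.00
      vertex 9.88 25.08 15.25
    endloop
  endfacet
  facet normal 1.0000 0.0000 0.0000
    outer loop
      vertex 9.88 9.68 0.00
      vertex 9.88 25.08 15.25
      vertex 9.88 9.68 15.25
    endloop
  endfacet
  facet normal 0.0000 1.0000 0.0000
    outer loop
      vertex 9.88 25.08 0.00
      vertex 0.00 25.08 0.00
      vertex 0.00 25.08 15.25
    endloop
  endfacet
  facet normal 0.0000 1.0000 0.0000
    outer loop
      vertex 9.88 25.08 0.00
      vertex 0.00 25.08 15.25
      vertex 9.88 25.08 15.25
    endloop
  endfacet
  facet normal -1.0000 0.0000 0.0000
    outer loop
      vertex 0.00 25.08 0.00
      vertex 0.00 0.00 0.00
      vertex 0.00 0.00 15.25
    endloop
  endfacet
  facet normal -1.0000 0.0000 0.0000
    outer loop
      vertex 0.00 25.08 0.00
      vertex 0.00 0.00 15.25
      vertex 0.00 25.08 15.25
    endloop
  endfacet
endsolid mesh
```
; perimeter-only toolpath
G21 ; units = mm
G90 ; absolute positioning
G28 ; home
; layer 1
G0 Z3.05
G0 X0.00 Y0.00
G1 X22.38 Y0.00
G1 X22.38 Y9.68
G1 X9.88 Y9.68
G1 X9.88 Y25.08
G1 X0.00 Y25.08
G1 X0.00 Y0.00
; layer 2
G0 Z6.10
G0 X0.00 Y0.00
G1 X22.38 Y0.00
G1 X22.38 Y9.68
G1 X9.88 Y9.68
G1 X9.88 Y25.08
G1 X0.00 Y25.08
G1 X0.00 Y0.00
; layer 3
G0 Z9.15
G0 X0.00 Y0.00
G1 X22.38 Y0.00
G1 X22.38 Y9.68
G1 X9.88 Y9.68
G1 X9.88 Y25.08
G1 X0.00 Y25.08
G1 X0.00 Y0.00
; layer 4
G0 Z12.20
G0 X0.00 Y0.00
G1 X22.38 Y0.00
G1 X22.38 Y9.68
G1 X9.88 Y9.68
G1 X9.88 Y25.08
G1 X0.00 Y25.08
G1 X0.00 Y0.00
; layer 5
G0 Z15.25
G0 X0.00 Y0.00
G1 X22.38 Y0.00
G1 X22.38 Y9.68
G1 X9.88 Y9.68
G1 X9.88 Y25.08
G1 X0.00 Y25.08
G1 X0.00 Y0.00
M2 ; end

The solid is an L-shaped prism: outer 22.4 × 25.1 mm, arm thicknesses ≈ 9.68 mm (horizontal) and 9.88 mm (vertical), extruded 15.2 mm in z. Slicing at Δz = 3.05 mm — 5 equal slices spanning the solid's height, so layer i sits at z = i·h/5 — gives 5 non-empty perimeters. Each is a 6-segment closed polygon; G0 lifts to the layer z and rapids to the start vertex, then G1 traces the edges.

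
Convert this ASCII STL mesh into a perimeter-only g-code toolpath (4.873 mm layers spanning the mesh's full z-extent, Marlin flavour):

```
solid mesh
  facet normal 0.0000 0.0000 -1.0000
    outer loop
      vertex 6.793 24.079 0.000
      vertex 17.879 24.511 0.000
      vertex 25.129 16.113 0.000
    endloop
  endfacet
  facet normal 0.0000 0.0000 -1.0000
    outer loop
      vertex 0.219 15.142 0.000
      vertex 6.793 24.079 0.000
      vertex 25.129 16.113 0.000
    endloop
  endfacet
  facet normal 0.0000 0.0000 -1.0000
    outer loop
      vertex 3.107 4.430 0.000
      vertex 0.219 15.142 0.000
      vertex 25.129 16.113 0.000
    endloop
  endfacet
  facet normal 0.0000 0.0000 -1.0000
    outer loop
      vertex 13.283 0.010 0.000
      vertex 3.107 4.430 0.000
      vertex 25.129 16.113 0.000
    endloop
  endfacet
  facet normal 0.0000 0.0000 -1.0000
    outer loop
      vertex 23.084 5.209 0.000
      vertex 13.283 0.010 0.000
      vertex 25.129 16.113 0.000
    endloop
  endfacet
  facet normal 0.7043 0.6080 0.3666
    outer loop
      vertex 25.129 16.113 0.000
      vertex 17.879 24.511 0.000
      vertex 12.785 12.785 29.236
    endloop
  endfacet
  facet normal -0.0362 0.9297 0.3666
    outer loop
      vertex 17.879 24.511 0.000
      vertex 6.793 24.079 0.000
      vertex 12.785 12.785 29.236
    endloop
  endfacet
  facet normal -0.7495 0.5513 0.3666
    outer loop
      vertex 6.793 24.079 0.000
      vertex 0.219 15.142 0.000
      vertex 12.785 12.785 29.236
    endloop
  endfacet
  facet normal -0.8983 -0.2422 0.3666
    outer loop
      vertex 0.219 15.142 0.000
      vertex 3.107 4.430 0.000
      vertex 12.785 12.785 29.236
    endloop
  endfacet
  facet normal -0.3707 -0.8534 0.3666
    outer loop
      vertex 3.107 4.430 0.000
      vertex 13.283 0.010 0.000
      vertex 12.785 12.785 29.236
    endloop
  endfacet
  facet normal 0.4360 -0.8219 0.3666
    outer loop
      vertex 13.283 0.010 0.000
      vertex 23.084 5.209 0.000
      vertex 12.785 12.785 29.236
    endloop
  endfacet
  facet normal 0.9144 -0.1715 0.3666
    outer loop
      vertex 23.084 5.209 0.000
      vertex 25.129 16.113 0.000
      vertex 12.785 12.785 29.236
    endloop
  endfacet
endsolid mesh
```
; perimeter-only toolpath
G21 ; units = mm
G90 ; absolute positioning
G28 ; home
; layer 1
G0 Z4.873
G0 X23.072 Y15.558
G1 X17.030 Y22.557
G1 X7.792 Y22.197
G1 X2.313 Y14.749
G1 X4.720 Y5.822
G1 X13.200 Y2.139
G1 X21.367 Y6.472
G1 X23.072 Y15.558
; layer 2
G0 Z9.745
G0 X21.014 Y15.004
G1 X16.181 Y20.602
G1 X8.790 Y20.314
G1 X4.408 Y14.356
G1 X6.333 Y7.215
G1 X13.117 Y4.268
G1 X19.651 Y7.734
G1 X21.014 Y15.004
; layer 3
G0 Z14.618
G0 X18.957 Y14.449
G1 X15.332 Y18.648
G1 X9.789 Y18.432
G1 X6.502 Y13.963
G1 X7.946 Y8.607
G1 X13.034 Y6.397
G1 X17.934 Y8.997
G1 X18.957 Y14.449
; layer 4
G0 Z19.491
G0 X16.900 Y13.894
G1 X14.483 Y16.694
G1 X10.788 Y16.550
G1 X8.596 Y13.571
G1 X9.559 Y10.000
G1 X12.951 Y8.527
G1 X16.218 Y10.260
G1 X16.900 Y13.894
; layer 5
G0 Z24.363
G0 X14.842 Y13.340
G1 X13.634 Y14.739
G1 X11.786 Y14.667
G1 X10.691 Y13.178
G1 X11.172 Y11.392
G1 X12.868 Y10.656
G1 X14.502 Y11.522
G1 X14.842 Y13.340
M2 ; end

The solid is a regular 7-sided pyramid, base circumscribed radius ≈ 12.8 mm, apex at z ≈ 29.2 mm. Slicing at Δz = 4.873 mm — 6 equal slices spanning the solid's height, so layer i sits at z = i·h/6 — gives 5 non-empty perimeters. Each is a 7-segment closed polygon; G0 lifts to the layer z and rapids to the start vertex, then G1 traces the edges. The cross-section shrinks linearly with z (the slice at the apex is degenerate and omitted).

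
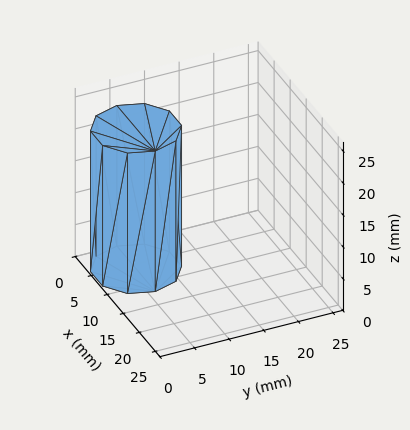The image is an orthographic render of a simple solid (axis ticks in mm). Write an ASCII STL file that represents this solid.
Reading the render: the shape is a regular 10-sided prism (a cylinder approximated with 10 flat sides), circumscribed radius ≈ 6 mm, height ≈ 22 mm (dimensions read to the nearest mm from the axis ticks). For the STL, each face is triangulated and given an outward normal.

solid part
  facet normal 0.0000 0.0000 -1.0000
    outer loop
      vertex 7.9 11.7 0.0
      vertex 10.9 9.5 0.0
      vertex 12.0 6.0 0.0
    endloop
  endfacet
  facet normal 0.0000 0.0000 -1.0000
    outer loop
      vertex 4.1 11.7 0.0
      vertex 7.9 11.7 0.0
      vertex 12.0 6.0 0.0
    endloop
  endfacet
  facet normal 0.0000 0.0000 -1.0000
    outer loop
      vertex 1.1 9.5 0.0
      vertex 4.1 11.7 0.0
      vertex 12.0 6.0 0.0
    endloop
  endfacet
  facet normal 0.0000 0.0000 -1.0000
    outer loop
      vertex 0.0 6.0 0.0
      vertex 1.1 9.5 0.0
      vertex 12.0 6.0 0.0
    endloop
  endfacet
  facet normal 0.0000 0.0000 -1.0000
    outer loop
      vertex 1.1 2.5 0.0
      vertex 0.0 6.0 0.0
      vertex 12.0 6.0 0.0
    endloop
  endfacet
  facet normal 0.0000 0.0000 -1.0000
    outer loop
      vertex 4.1 0.3 0.0
      vertex 1.1 2.5 0.0
      vertex 12.0 6.0 0.0
    endloop
  endfacet
  facet normal 0.0000 0.0000 -1.0000
    outer loop
      vertex 7.9 0.3 0.0
      vertex 4.1 0.3 0.0
      vertex 12.0 6.0 0.0
    endloop
  endfacet
  facet normal 0.0000 0.0000 -1.0000
    outer loop
      vertex 10.9 2.5 0.0
      vertex 7.9 0.3 0.0
      vertex 12.0 6.0 0.0
    endloop
  endfacet
  facet normal 0.0000 0.0000 1.0000
    outer loop
      vertex 12.0 6.0 22.0
      vertex 10.9 9.5 22.0
      vertex 7.9 11.7 22.0
    endloop
  endfacet
  facet normal 0.0000 0.0000 1.0000
    outer loop
      vertex 12.0 6.0 22.0
      vertex 7.9 11.7 22.0
      vertex 4.1 11.7 22.0
    endloop
  endfacet
  facet normal 0.0000 0.0000 1.0000
    outer loop
      vertex 12.0 6.0 22.0
      vertex 4.1 11.7 22.0
      vertex 1.1 9.5 22.0
    endloop
  endfacet
  facet normal 0.0000 0.0000 1.0000
    outer loop
      vertex 12.0 6.0 22.0
      vertex 1.1 9.5 22.0
      vertex 0.0 6.0 22.0
    endloop
  endfacet
  facet normal 0.0000 0.0000 1.0000
    outer loop
      vertex 12.0 6.0 22.0
      vertex 0.0 6.0 22.0
      vertex 1.1 2.5 22.0
    endloop
  endfacet
  facet normal 0.0000 0.0000 1.0000
    outer loop
      vertex 12.0 6.0 22.0
      vertex 1.1 2.5 22.0
      vertex 4.1 0.3 22.0
    endloop
  endfacet
  facet normal 0.0000 0.0000 1.0000
    outer loop
      vertex 12.0 6.0 22.0
      vertex 4.1 0.3 22.0
      vertex 7.9 0.3 22.0
    endloop
  endfacet
  facet normal 0.0000 0.0000 1.0000
    outer loop
      vertex 12.0 6.0 22.0
      vertex 7.9 0.3 22.0
      vertex 10.9 2.5 22.0
    endloop
  endfacet
  facet normal 0.9540 0.2998 0.0000
    outer loop
      vertex 12.0 6.0 0.0
      vertex 10.9 9.5 0.0
      vertex 10.9 9.5 22.0
    endloop
  endfacet
  facet normal 0.9540 0.2998 0.0000
    outer loop
      vertex 12.0 6.0 0.0
      vertex 10.9 9.5 22.0
      vertex 12.0 6.0 22.0
    endloop
  endfacet
  facet normal 0.5914 0.8064 0.0000
    outer loop
      vertex 10.9 9.5 0.0
      vertex 7.9 11.7 0.0
      vertex 7.9 11.7 22.0
    endloop
  endfacet
  facet normal 0.5914 0.8064 0.0000
    outer loop
      vertex 10.9 9.5 0.0
      vertex 7.9 11.7 22.0
      vertex 10.9 9.5 22.0
    endloop
  endfacet
  facet normal 0.0000 1.0000 0.0000
    outer loop
      vertex 7.9 11.7 0.0
      vertex 4.1 11.7 0.0
      vertex 4.1 11.7 22.0
    endloop
  endfacet
  facet normal 0.0000 1.0000 0.0000
    outer loop
      vertex 7.9 11.7 0.0
      vertex 4.1 11.7 22.0
      vertex 7.9 11.7 22.0
    endloop
  endfacet
  facet normal -0.5914 0.8064 0.0000
    outer loop
      vertex 4.1 11.7 0.0
      vertex 1.1 9.5 0.0
      vertex 1.1 9.5 22.0
    endloop
  endfacet
  facet normal -0.5914 0.8064 0.0000
    outer loop
      vertex 4.1 11.7 0.0
      vertex 1.1 9.5 22.0
      vertex 4.1 11.7 22.0
    endloop
  endfacet
  facet normal -0.9540 0.2998 0.0000
    outer loop
      vertex 1.1 9.5 0.0
      vertex 0.0 6.0 0.0
      vertex 0.0 6.0 22.0
    endloop
  endfacet
  facet normal -0.9540 0.2998 0.0000
    outer loop
      vertex 1.1 9.5 0.0
      vertex 0.0 6.0 22.0
      vertex 1.1 9.5 22.0
    endloop
  endfacet
  facet normal -0.9540 -0.2998 0.0000
    outer loop
      vertex 0.0 6.0 0.0
      vertex 1.1 2.5 0.0
      vertex 1.1 2.5 22.0
    endloop
  endfacet
  facet normal -0.9540 -0.2998 0.0000
    outer loop
      vertex 0.0 6.0 0.0
      vertex 1.1 2.5 22.0
      vertex 0.0 6.0 22.0
    endloop
  endfacet
  facet normal -0.5914 -0.8064 0.0000
    outer loop
      vertex 1.1 2.5 0.0
      vertex 4.1 0.3 0.0
      vertex 4.1 0.3 22.0
    endloop
  endfacet
  facet normal -0.5914 -0.8064 0.0000
    outer loop
      vertex 1.1 2.5 0.0
      vertex 4.1 0.3 22.0
      vertex 1.1 2.5 22.0
    endloop
  endfacet
  facet normal 0.0000 -1.0000 0.0000
    outer loop
      vertex 4.1 0.3 0.0
      vertex 7.9 0.3 0.0
      vertex 7.9 0.3 22.0
    endloop
  endfacet
  facet normal 0.0000 -1.0000 0.0000
    outer loop
      vertex 4.1 0.3 0.0
      vertex 7.9 0.3 22.0
      vertex 4.1 0.3 22.0
    endloop
  endfacet
  facet normal 0.5914 -0.8064 0.0000
    outer loop
      vertex 7.9 0.3 0.0
      vertex 10.9 2.5 0.0
      vertex 10.9 2.5 22.0
    endloop
  endfacet
  facet normal 0.5914 -0.8064 0.0000
    outer loop
      vertex 7.9 0.3 0.0
      vertex 10.9 2.5 22.0
      vertex 7.9 0.3 22.0
    endloop
  endfacet
  facet normal 0.9540 -0.2998 0.0000
    outer loop
      vertex 10.9 2.5 0.0
      vertex 12.0 6.0 0.0
      vertex 12.0 6.0 22.0
    endloop
  endfacet
  facet normal 0.9540 -0.2998 0.0000
    outer loop
      vertex 10.9 2.5 0.0
      vertex 12.0 6.0 22.0
      vertex 10.9 2.5 22.0
    endloop
  endfacet
endsolid part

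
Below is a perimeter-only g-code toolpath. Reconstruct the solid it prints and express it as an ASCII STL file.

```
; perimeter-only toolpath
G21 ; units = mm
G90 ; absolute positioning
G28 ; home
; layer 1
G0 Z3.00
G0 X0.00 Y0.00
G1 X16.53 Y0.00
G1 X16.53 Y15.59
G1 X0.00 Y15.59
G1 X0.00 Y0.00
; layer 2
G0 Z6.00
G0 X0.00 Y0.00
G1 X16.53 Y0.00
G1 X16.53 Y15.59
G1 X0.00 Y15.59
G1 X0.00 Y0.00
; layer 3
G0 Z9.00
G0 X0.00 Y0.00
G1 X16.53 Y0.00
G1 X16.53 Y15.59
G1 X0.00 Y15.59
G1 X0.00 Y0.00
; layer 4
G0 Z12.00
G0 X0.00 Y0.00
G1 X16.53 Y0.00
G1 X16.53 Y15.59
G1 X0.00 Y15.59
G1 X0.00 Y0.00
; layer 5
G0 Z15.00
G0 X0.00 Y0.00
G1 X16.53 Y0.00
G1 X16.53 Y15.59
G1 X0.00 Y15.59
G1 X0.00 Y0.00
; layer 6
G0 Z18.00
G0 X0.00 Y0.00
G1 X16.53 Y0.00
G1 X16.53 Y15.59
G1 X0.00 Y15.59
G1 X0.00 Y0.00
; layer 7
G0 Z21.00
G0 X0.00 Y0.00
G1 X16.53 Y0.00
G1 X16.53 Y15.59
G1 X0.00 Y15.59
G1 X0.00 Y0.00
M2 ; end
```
solid part
  facet normal 0.0000 0.0000 -1.0000
    outer loop
      vertex 16.53 15.59 0.00
      vertex 16.53 0.00 0.00
      vertex 0.00 0.00 0.00
    endloop
  endfacet
  facet normal 0.0000 0.0000 -1.0000
    outer loop
      vertex 0.00 15.59 0.00
      vertex 16.53 15.59 0.00
      vertex 0.00 0.00 0.00
    endloop
  endfacet
  facet normal 0.0000 0.0000 1.0000
    outer loop
      vertex 0.00 0.00 21.00
      vertex 16.53 0.00 21.00
      vertex 16.53 15.59 21.00
    endloop
  endfacet
  facet normal 0.0000 0.0000 1.0000
    outer loop
      vertex 0.00 0.00 21.00
      vertex 16.53 15.59 21.00
      vertex 0.00 15.59 21.00
    endloop
  endfacet
  facet normal 0.0000 -1.0000 0.0000
    outer loop
      vertex 0.00 0.00 0.00
      vertex 16.53 0.00 0.00
      vertex 16.53 0.00 21.00
    endloop
  endfacet
  facet normal 0.0000 -1.0000 0.0000
    outer loop
      vertex 0.00 0.00 0.00
      vertex 16.53 0.00 21.00
      vertex 0.00 0.00 21.00
    endloop
  endfacet
  facet normal 0.0000 1.0000 0.0000
    outer loop
      vertex 16.53 15.59 21.00
      vertex 16.53 15.59 0.00
      vertex 0.00 15.59 0.00
    endloop
  endfacet
  facet normal 0.0000 1.0000 0.0000
    outer loop
      vertex 0.00 15.59 21.00
      vertex 16.53 15.59 21.00
      vertex 0.00 15.59 0.00
    endloop
  endfacet
  facet normal -1.0000 0.0000 0.0000
    outer loop
      vertex 0.00 15.59 21.00
      vertex 0.00 15.59 0.00
      vertex 0.00 0.00 0.00
    endloop
  endfacet
  facet normal -1.0000 0.0000 0.0000
    outer loop
      vertex 0.00 0.00 21.00
      vertex 0.00 15.59 21.00
      vertex 0.00 0.00 0.00
    endloop
  endfacet
  facet normal 1.0000 0.0000 0.0000
    outer loop
      vertex 16.53 0.00 0.00
      vertex 16.53 15.59 0.00
      vertex 16.53 15.59 21.00
    endloop
  endfacet
  facet normal 1.0000 0.0000 0.0000
    outer loop
      vertex 16.53 0.00 0.00
      vertex 16.53 15.59 21.00
      vertex 16.53 0.00 21.00
    endloop
  endfacet
endsolid part

The G0 Z moves step by Δz≈3.00 mm. Every layer's G1 loop is the same polygon, so the solid is a straight extrusion of it from z=0 to z≈21. Closing with flat bottom and top caps and triangulating gives 12 facets — a rectangular box, roughly 16.5 × 15.6 mm footprint and 21 mm tall.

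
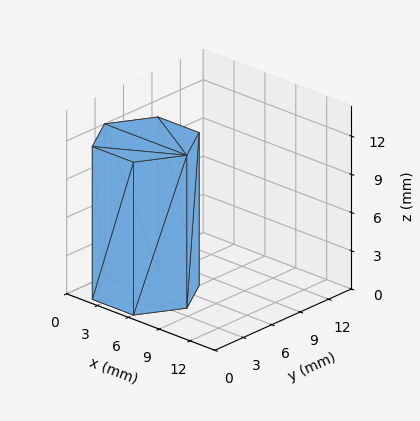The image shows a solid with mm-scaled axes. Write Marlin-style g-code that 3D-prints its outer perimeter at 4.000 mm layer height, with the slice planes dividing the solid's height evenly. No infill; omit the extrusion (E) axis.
Reading the render: the shape is a regular 6-sided prism (a cylinder approximated with 6 flat sides), circumscribed radius ≈ 4 mm, height ≈ 12 mm (dimensions read to the nearest mm from the axis ticks). For the g-code, the solid's height is divided into equal slices at the stated Δz and each level perimeter traced with G1 moves after a G0 lift.

; perimeter-only toolpath
G21 ; units = mm
G90 ; absolute positioning
G28 ; home
; layer 1
G0 Z4.000
G0 X8.000 Y4.000
G1 X6.000 Y7.464
G1 X2.000 Y7.464
G1 X0.000 Y4.000
G1 X2.000 Y0.536
G1 X6.000 Y0.536
G1 X8.000 Y4.000
; layer 2
G0 Z8.000
G0 X8.000 Y4.000
G1 X6.000 Y7.464
G1 X2.000 Y7.464
G1 X0.000 Y4.000
G1 X2.000 Y0.536
G1 X6.000 Y0.536
G1 X8.000 Y4.000
; layer 3
G0 Z12.000
G0 X8.000 Y4.000
G1 X6.000 Y7.464
G1 X2.000 Y7.464
G1 X0.000 Y4.000
G1 X2.000 Y0.536
G1 X6.000 Y0.536
G1 X8.000 Y4.000
M2 ; end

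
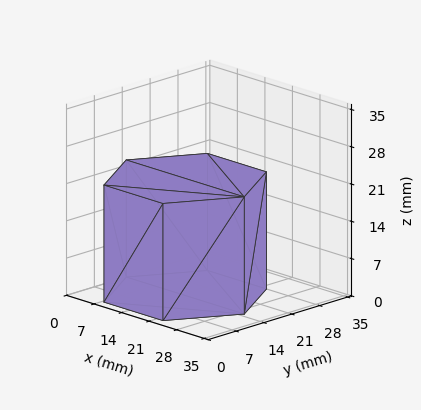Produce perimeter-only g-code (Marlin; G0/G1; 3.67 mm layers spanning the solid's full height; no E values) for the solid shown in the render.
Reading the render: the shape is a regular 6-sided prism (a cylinder approximated with 6 flat sides), circumscribed radius ≈ 15 mm, height ≈ 22 mm (dimensions read to the nearest mm from the axis ticks). For the g-code, the solid's height is divided into equal slices at the stated Δz and each level perimeter traced with G1 moves after a G0 lift.

; perimeter-only toolpath
G21 ; units = mm
G90 ; absolute positioning
G28 ; home
; layer 1
G0 Z3.67
G0 X30.00 Y15.00
G1 X22.50 Y27.99
G1 X7.50 Y27.99
G1 X0.00 Y15.00
G1 X7.50 Y2.01
G1 X22.50 Y2.01
G1 X30.00 Y15.00
; layer 2
G0 Z7.33
G0 X30.00 Y15.00
G1 X22.50 Y27.99
G1 X7.50 Y27.99
G1 X0.00 Y15.00
G1 X7.50 Y2.01
G1 X22.50 Y2.01
G1 X30.00 Y15.00
; layer 3
G0 Z11.00
G0 X30.00 Y15.00
G1 X22.50 Y27.99
G1 X7.50 Y27.99
G1 X0.00 Y15.00
G1 X7.50 Y2.01
G1 X22.50 Y2.01
G1 X30.00 Y15.00
; layer 4
G0 Z14.67
G0 X30.00 Y15.00
G1 X22.50 Y27.99
G1 X7.50 Y27.99
G1 X0.00 Y15.00
G1 X7.50 Y2.01
G1 X22.50 Y2.01
G1 X30.00 Y15.00
; layer 5
G0 Z18.33
G0 X30.00 Y15.00
G1 X22.50 Y27.99
G1 X7.50 Y27.99
G1 X0.00 Y15.00
G1 X7.50 Y2.01
G1 X22.50 Y2.01
G1 X30.00 Y15.00
; layer 6
G0 Z22.00
G0 X30.00 Y15.00
G1 X22.50 Y27.99
G1 X7.50 Y27.99
G1 X0.00 Y15.00
G1 X7.50 Y2.01
G1 X22.50 Y2.01
G1 X30.00 Y15.00
M2 ; end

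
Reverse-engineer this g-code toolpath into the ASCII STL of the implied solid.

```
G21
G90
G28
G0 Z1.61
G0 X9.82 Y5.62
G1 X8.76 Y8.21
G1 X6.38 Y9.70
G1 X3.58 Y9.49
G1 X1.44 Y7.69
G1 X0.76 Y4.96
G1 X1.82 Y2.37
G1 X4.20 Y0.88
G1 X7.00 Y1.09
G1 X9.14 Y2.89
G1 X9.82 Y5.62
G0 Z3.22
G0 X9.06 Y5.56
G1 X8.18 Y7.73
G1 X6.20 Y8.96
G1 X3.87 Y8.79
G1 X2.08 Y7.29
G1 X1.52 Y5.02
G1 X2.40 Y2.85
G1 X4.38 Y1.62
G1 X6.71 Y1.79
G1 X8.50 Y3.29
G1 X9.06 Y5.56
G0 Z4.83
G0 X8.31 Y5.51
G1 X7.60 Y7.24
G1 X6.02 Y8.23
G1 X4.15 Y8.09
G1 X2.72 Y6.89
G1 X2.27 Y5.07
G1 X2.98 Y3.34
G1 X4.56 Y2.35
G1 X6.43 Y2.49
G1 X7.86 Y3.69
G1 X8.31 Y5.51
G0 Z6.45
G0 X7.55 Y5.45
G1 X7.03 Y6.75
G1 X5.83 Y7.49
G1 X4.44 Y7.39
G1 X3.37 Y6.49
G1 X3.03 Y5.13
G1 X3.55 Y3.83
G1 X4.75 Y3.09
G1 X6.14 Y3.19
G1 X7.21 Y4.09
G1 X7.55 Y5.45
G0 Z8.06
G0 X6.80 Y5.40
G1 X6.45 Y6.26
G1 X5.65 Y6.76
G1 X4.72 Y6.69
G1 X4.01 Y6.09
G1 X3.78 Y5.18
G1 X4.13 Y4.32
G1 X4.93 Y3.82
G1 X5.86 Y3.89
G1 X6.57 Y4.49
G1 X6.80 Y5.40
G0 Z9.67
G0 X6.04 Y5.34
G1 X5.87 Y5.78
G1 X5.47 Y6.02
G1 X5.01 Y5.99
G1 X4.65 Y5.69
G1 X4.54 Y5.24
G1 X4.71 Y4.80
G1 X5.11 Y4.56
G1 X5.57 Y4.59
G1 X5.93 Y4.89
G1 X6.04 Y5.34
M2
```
solid part
  facet normal 0.0000 0.0000 -1.0000
    outer loop
      vertex 6.56 10.43 0.00
      vertex 9.34 8.70 0.00
      vertex 10.57 5.67 0.00
    endloop
  endfacet
  facet normal 0.0000 0.0000 -1.0000
    outer loop
      vertex 3.30 10.19 0.00
      vertex 6.56 10.43 0.00
      vertex 10.57 5.67 0.00
    endloop
  endfacet
  facet normal 0.0000 0.0000 -1.0000
    outer loop
      vertex 0.80 8.09 0.00
      vertex 3.30 10.19 0.00
      vertex 10.57 5.67 0.00
    endloop
  endfacet
  facet normal 0.0000 0.0000 -1.0000
    outer loop
      vertex 0.01 4.91 0.00
      vertex 0.80 8.09 0.00
      vertex 10.57 5.67 0.00
    endloop
  endfacet
  facet normal 0.0000 0.0000 -1.0000
    outer loop
      vertex 1.24 1.88 0.00
      vertex 0.01 4.91 0.00
      vertex 10.57 5.67 0.00
    endloop
  endfacet
  facet normal 0.0000 0.0000 -1.0000
    outer loop
      vertex 4.02 0.15 0.00
      vertex 1.24 1.88 0.00
      vertex 10.57 5.67 0.00
    endloop
  endfacet
  facet normal 0.0000 0.0000 -1.0000
    outer loop
      vertex 7.28 0.39 0.00
      vertex 4.02 0.15 0.00
      vertex 10.57 5.67 0.00
    endloop
  endfacet
  facet normal 0.0000 0.0000 -1.0000
    outer loop
      vertex 9.78 2.49 0.00
      vertex 7.28 0.39 0.00
      vertex 10.57 5.67 0.00
    endloop
  endfacet
  facet normal 0.8461 0.3435 0.4076
    outer loop
      vertex 10.57 5.67 0.00
      vertex 9.34 8.70 0.00
      vertex 5.29 5.29 11.28
    endloop
  endfacet
  facet normal 0.4825 0.7753 0.4076
    outer loop
      vertex 9.34 8.70 0.00
      vertex 6.56 10.43 0.00
      vertex 5.29 5.29 11.28
    endloop
  endfacet
  facet normal -0.0670 0.9108 0.4075
    outer loop
      vertex 6.56 10.43 0.00
      vertex 3.30 10.19 0.00
      vertex 5.29 5.29 11.28
    endloop
  endfacet
  facet normal -0.5874 0.6993 0.4074
    outer loop
      vertex 3.30 10.19 0.00
      vertex 0.80 8.09 0.00
      vertex 5.29 5.29 11.28
    endloop
  endfacet
  facet normal -0.8863 0.2202 0.4074
    outer loop
      vertex 0.80 8.09 0.00
      vertex 0.01 4.91 0.00
      vertex 5.29 5.29 11.28
    endloop
  endfacet
  facet normal -0.8461 -0.3435 0.4076
    outer loop
      vertex 0.01 4.91 0.00
      vertex 1.24 1.88 0.00
      vertex 5.29 5.29 11.28
    endloop
  endfacet
  facet normal -0.4825 -0.7753 0.4076
    outer loop
      vertex 1.24 1.88 0.00
      vertex 4.02 0.15 0.00
      vertex 5.29 5.29 11.28
    endloop
  endfacet
  facet normal 0.0670 -0.9108 0.4075
    outer loop
      vertex 4.02 0.15 0.00
      vertex 7.28 0.39 0.00
      vertex 5.29 5.29 11.28
    endloop
  endfacet
  facet normal 0.5874 -0.6993 0.4074
    outer loop
      vertex 7.28 0.39 0.00
      vertex 9.78 2.49 0.00
      vertex 5.29 5.29 11.28
    endloop
  endfacet
  facet normal 0.8863 -0.2202 0.4074
    outer loop
      vertex 9.78 2.49 0.00
      vertex 10.57 5.67 0.00
      vertex 5.29 5.29 11.28
    endloop
  endfacet
endsolid part

The G0 Z moves step by Δz≈1.61 mm. The G1 loops shrink linearly with z, so the solid tapers from its base footprint up to z≈11.3. Closing with a flat bottom cap and the tapered top and triangulating gives 18 facets — a regular 10-sided pyramid, base circumscribed radius ≈ 5.29 mm, apex at z ≈ 11.3 mm.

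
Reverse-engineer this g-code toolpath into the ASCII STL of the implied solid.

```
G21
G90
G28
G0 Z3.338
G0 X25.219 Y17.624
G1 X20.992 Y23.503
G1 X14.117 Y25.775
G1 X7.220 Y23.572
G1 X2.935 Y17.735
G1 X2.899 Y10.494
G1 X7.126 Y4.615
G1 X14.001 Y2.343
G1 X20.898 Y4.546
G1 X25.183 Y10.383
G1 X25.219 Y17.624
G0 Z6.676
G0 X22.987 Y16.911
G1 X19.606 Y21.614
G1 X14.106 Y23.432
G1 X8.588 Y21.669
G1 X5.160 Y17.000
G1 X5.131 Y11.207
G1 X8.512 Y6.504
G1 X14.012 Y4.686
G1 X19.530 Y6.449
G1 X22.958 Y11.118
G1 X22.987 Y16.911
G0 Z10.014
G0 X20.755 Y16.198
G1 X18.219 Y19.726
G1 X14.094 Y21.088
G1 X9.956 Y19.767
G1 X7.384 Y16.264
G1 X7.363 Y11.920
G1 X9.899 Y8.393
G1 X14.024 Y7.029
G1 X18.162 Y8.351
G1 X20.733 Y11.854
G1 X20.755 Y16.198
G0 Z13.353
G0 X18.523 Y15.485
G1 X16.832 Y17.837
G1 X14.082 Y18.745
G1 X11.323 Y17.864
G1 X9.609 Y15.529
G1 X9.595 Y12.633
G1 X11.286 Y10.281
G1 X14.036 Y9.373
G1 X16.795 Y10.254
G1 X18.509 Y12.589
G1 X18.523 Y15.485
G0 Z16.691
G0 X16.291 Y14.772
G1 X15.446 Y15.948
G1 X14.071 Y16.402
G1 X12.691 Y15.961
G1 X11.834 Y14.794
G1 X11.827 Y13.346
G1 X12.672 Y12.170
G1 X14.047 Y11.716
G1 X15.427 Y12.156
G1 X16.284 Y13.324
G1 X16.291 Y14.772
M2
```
solid part
  facet normal 0.0000 0.0000 -1.0000
    outer loop
      vertex 14.129 28.118 0.000
      vertex 22.379 25.392 0.000
      vertex 27.451 18.337 0.000
    endloop
  endfacet
  facet normal 0.0000 0.0000 -1.0000
    outer loop
      vertex 5.852 25.474 0.000
      vertex 14.129 28.118 0.000
      vertex 27.451 18.337 0.000
    endloop
  endfacet
  facet normal 0.0000 0.0000 -1.0000
    outer loop
      vertex 0.710 18.470 0.000
      vertex 5.852 25.474 0.000
      vertex 27.451 18.337 0.000
    endloop
  endfacet
  facet normal 0.0000 0.0000 -1.0000
    outer loop
      vertex 0.667 9.781 0.000
      vertex 0.710 18.470 0.000
      vertex 27.451 18.337 0.000
    endloop
  endfacet
  facet normal 0.0000 0.0000 -1.0000
    outer loop
      vertex 5.739 2.726 0.000
      vertex 0.667 9.781 0.000
      vertex 27.451 18.337 0.000
    endloop
  endfacet
  facet normal 0.0000 0.0000 -1.0000
    outer loop
      vertex 13.989 0.000 0.000
      vertex 5.739 2.726 0.000
      vertex 27.451 18.337 0.000
    endloop
  endfacet
  facet normal 0.0000 0.0000 -1.0000
    outer loop
      vertex 22.266 2.644 0.000
      vertex 13.989 0.000 0.000
      vertex 27.451 18.337 0.000
    endloop
  endfacet
  facet normal 0.0000 0.0000 -1.0000
    outer loop
      vertex 27.408 9.648 0.000
      vertex 22.266 2.644 0.000
      vertex 27.451 18.337 0.000
    endloop
  endfacet
  facet normal 0.6753 0.4855 0.5552
    outer loop
      vertex 27.451 18.337 0.000
      vertex 22.379 25.392 0.000
      vertex 14.059 14.059 20.029
    endloop
  endfacet
  facet normal 0.2609 0.7897 0.5552
    outer loop
      vertex 22.379 25.392 0.000
      vertex 14.129 28.118 0.000
      vertex 14.059 14.059 20.029
    endloop
  endfacet
  facet normal -0.2531 0.7923 0.5552
    outer loop
      vertex 14.129 28.118 0.000
      vertex 5.852 25.474 0.000
      vertex 14.059 14.059 20.029
    endloop
  endfacet
  facet normal -0.6704 0.4922 0.5552
    outer loop
      vertex 5.852 25.474 0.000
      vertex 0.710 18.470 0.000
      vertex 14.059 14.059 20.029
    endloop
  endfacet
  facet normal -0.8317 0.0041 0.5552
    outer loop
      vertex 0.710 18.470 0.000
      vertex 0.667 9.781 0.000
      vertex 14.059 14.059 20.029
    endloop
  endfacet
  facet normal -0.6753 -0.4855 0.5552
    outer loop
      vertex 0.667 9.781 0.000
      vertex 5.739 2.726 0.000
      vertex 14.059 14.059 20.029
    endloop
  endfacet
  facet normal -0.2609 -0.7897 0.5552
    outer loop
      vertex 5.739 2.726 0.000
      vertex 13.989 0.000 0.000
      vertex 14.059 14.059 20.029
    endloop
  endfacet
  facet normal 0.2531 -0.7923 0.5552
    outer loop
      vertex 13.989 0.000 0.000
      vertex 22.266 2.644 0.000
      vertex 14.059 14.059 20.029
    endloop
  endfacet
  facet normal 0.6704 -0.4922 0.5552
    outer loop
      vertex 22.266 2.644 0.000
      vertex 27.408 9.648 0.000
      vertex 14.059 14.059 20.029
    endloop
  endfacet
  facet normal 0.8317 -0.0041 0.5552
    outer loop
      vertex 27.408 9.648 0.000
      vertex 27.451 18.337 0.000
      vertex 14.059 14.059 20.029
    endloop
  endfacet
endsolid part

The G0 Z moves step by Δz≈3.338 mm. The G1 loops shrink linearly with z, so the solid tapers from its base footprint up to z≈20. Closing with a flat bottom cap and the tapered top and triangulating gives 18 facets — a regular 10-sided pyramid, base circumscribed radius ≈ 14.1 mm, apex at z ≈ 20 mm.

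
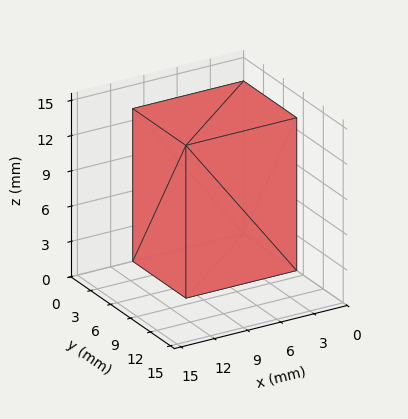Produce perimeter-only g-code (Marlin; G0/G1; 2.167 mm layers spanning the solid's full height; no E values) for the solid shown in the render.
Reading the render: the shape is a rectangular box, roughly 10 × 8 mm footprint and 13 mm tall (dimensions read to the nearest mm from the axis ticks). For the g-code, the solid's height is divided into equal slices at the stated Δz and each level perimeter traced with G1 moves after a G0 lift.

; perimeter-only toolpath
G21 ; units = mm
G90 ; absolute positioning
G28 ; home
; layer 1
G0 Z2.167
G0 X0.000 Y0.000
G1 X10.000 Y0.000
G1 X10.000 Y8.000
G1 X0.000 Y8.000
G1 X0.000 Y0.000
; layer 2
G0 Z4.333
G0 X0.000 Y0.000
G1 X10.000 Y0.000
G1 X10.000 Y8.000
G1 X0.000 Y8.000
G1 X0.000 Y0.000
; layer 3
G0 Z6.500
G0 X0.000 Y0.000
G1 X10.000 Y0.000
G1 X10.000 Y8.000
G1 X0.000 Y8.000
G1 X0.000 Y0.000
; layer 4
G0 Z8.667
G0 X0.000 Y0.000
G1 X10.000 Y0.000
G1 X10.000 Y8.000
G1 X0.000 Y8.000
G1 X0.000 Y0.000
; layer 5
G0 Z10.833
G0 X0.000 Y0.000
G1 X10.000 Y0.000
G1 X10.000 Y8.000
G1 X0.000 Y8.000
G1 X0.000 Y0.000
; layer 6
G0 Z13.000
G0 X0.000 Y0.000
G1 X10.000 Y0.000
G1 X10.000 Y8.000
G1 X0.000 Y8.000
G1 X0.000 Y0.000
M2 ; end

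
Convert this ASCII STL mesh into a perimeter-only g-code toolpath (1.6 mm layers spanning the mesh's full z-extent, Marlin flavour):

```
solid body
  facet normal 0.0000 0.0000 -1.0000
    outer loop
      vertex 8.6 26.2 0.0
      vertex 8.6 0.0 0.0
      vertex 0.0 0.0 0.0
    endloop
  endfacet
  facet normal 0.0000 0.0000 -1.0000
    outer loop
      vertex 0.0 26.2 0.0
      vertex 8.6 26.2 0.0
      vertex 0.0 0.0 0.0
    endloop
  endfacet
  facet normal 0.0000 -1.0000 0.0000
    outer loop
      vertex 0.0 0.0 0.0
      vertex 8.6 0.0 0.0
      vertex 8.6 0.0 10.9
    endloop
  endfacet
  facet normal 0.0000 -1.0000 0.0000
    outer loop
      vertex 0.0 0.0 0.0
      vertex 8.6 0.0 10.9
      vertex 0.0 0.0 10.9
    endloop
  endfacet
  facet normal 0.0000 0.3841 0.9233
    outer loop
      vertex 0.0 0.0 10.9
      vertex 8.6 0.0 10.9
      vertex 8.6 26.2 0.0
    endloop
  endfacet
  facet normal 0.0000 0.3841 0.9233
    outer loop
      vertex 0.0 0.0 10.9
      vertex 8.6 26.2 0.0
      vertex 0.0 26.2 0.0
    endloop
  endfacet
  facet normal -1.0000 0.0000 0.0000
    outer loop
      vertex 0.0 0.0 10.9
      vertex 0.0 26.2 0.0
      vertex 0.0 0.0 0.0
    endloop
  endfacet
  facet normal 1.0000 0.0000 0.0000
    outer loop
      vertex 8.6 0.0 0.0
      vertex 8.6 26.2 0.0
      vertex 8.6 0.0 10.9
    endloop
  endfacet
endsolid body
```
; perimeter-only toolpath
G21 ; units = mm
G90 ; absolute positioning
G28 ; home
; layer 1
G0 Z1.6
G0 X0.0 Y0.0
G1 X8.6 Y0.0
G1 X8.6 Y22.5
G1 X0.0 Y22.5
G1 X0.0 Y0.0
; layer 2
G0 Z3.1
G0 X0.0 Y0.0
G1 X8.6 Y0.0
G1 X8.6 Y18.7
G1 X0.0 Y18.7
G1 X0.0 Y0.0
; layer 3
G0 Z4.7
G0 X0.0 Y0.0
G1 X8.6 Y0.0
G1 X8.6 Y15.0
G1 X0.0 Y15.0
G1 X0.0 Y0.0
; layer 4
G0 Z6.2
G0 X0.0 Y0.0
G1 X8.6 Y0.0
G1 X8.6 Y11.2
G1 X0.0 Y11.2
G1 X0.0 Y0.0
; layer 5
G0 Z7.8
G0 X0.0 Y0.0
G1 X8.6 Y0.0
G1 X8.6 Y7.5
G1 X0.0 Y7.5
G1 X0.0 Y0.0
; layer 6
G0 Z9.3
G0 X0.0 Y0.0
G1 X8.6 Y0.0
G1 X8.6 Y3.7
G1 X0.0 Y3.7
G1 X0.0 Y0.0
M2 ; end

The solid is a wedge (ramp): 8.6 × 26.2 mm base, rising to 10.9 mm along the y=0 edge and sloping linearly to z=0 at y=26.2. Slicing at Δz = 1.6 mm — 7 equal slices spanning the solid's height, so layer i sits at z = i·h/7 — gives 6 non-empty perimeters. Each is a 4-segment closed polygon; G0 lifts to the layer z and rapids to the start vertex, then G1 traces the edges. The cross-section shrinks linearly with z (the slice at the apex is degenerate and omitted).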